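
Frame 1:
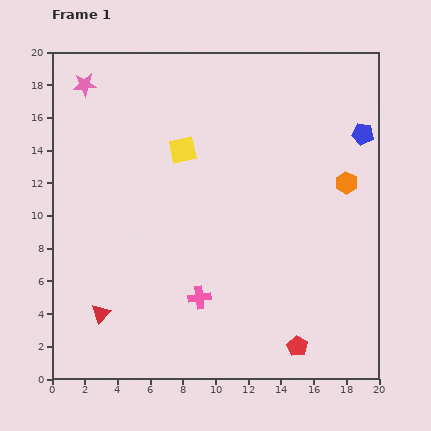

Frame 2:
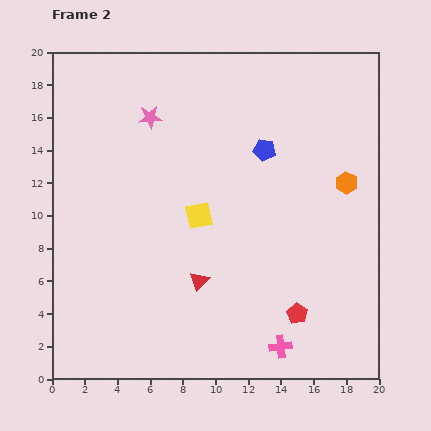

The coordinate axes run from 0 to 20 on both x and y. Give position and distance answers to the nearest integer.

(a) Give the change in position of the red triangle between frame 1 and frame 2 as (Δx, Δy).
(6, 2)

The red triangle was at (3, 4) in frame 1 and (9, 6) in frame 2.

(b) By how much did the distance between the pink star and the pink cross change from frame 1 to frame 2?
+1

Distance in frame 1: 15. Distance in frame 2: 16.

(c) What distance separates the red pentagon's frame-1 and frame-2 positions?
2

The red pentagon moved from (15, 2) to (15, 4), a distance of √(0² + 2²) ≈ 2.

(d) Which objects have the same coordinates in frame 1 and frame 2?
the orange hexagon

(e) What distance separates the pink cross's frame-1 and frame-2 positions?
6

The pink cross moved from (9, 5) to (14, 2), a distance of √(5² + 3²) ≈ 6.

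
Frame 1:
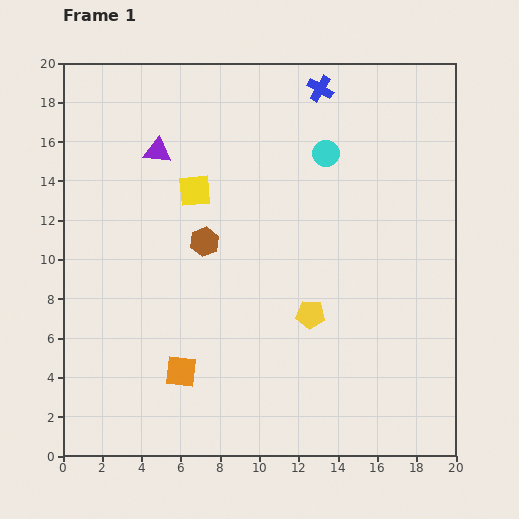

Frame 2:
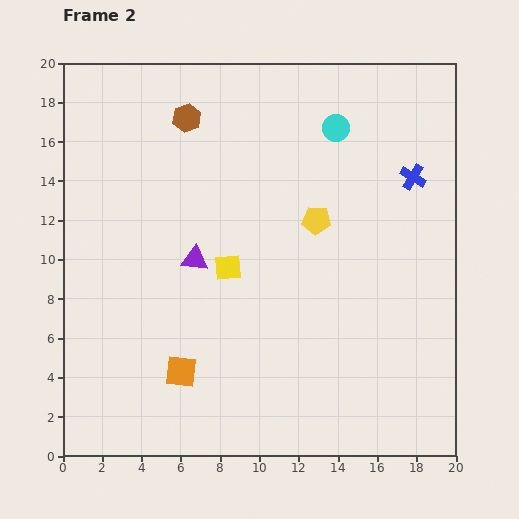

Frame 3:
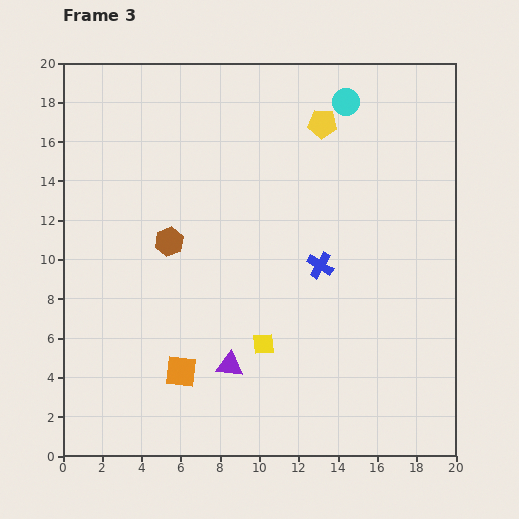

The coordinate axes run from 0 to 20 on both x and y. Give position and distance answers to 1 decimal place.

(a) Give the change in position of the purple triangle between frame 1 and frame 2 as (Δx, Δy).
(1.9, -5.5)

The purple triangle was at (4.8, 15.5) in frame 1 and (6.7, 10.0) in frame 2.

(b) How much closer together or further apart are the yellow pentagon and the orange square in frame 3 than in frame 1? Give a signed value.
+7.3

Distance in frame 1: 7.2. Distance in frame 3: 14.5.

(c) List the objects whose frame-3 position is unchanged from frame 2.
the orange square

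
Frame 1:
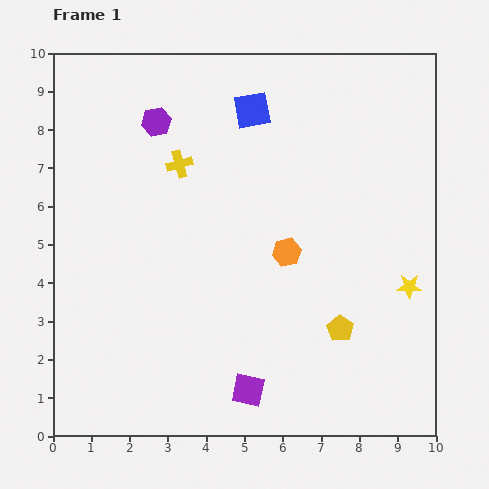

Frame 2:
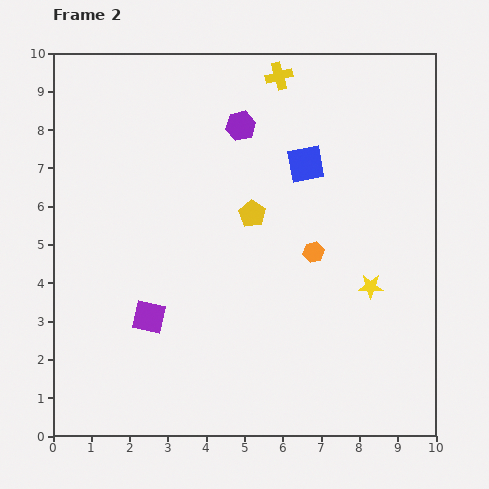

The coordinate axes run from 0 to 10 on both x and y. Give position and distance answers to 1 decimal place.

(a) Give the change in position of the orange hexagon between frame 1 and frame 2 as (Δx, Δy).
(0.7, 0.0)

The orange hexagon was at (6.1, 4.8) in frame 1 and (6.8, 4.8) in frame 2.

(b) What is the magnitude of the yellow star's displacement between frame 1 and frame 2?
1.0

The yellow star moved from (9.3, 3.9) to (8.3, 3.9), a distance of √(1.0² + 0.0²) ≈ 1.0.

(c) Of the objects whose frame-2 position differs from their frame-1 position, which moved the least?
the orange hexagon

(moved 0.7)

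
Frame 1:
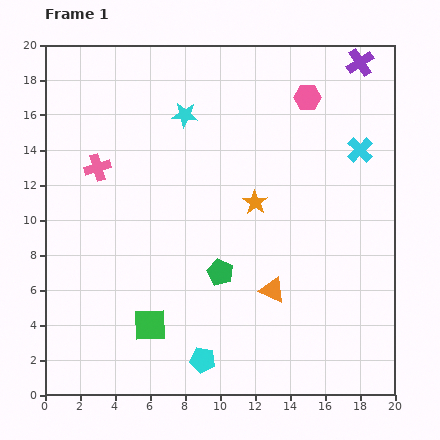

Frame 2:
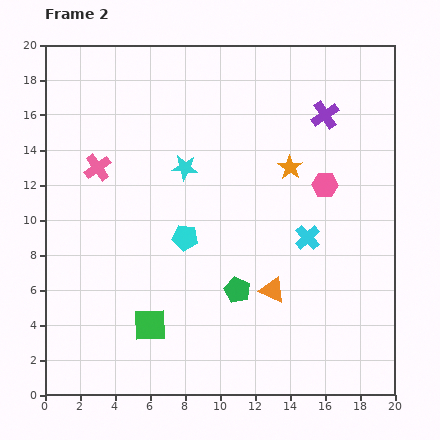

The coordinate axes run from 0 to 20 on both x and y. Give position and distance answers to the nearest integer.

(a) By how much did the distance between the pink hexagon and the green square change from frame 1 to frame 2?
-3

Distance in frame 1: 16. Distance in frame 2: 13.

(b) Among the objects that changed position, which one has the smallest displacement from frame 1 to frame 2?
the green pentagon

(moved 1)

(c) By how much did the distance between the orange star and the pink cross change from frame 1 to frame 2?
+2

Distance in frame 1: 9. Distance in frame 2: 11.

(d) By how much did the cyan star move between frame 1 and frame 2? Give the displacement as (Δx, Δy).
(0, -3)

The cyan star was at (8, 16) in frame 1 and (8, 13) in frame 2.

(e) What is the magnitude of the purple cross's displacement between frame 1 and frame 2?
4

The purple cross moved from (18, 19) to (16, 16), a distance of √(2² + 3²) ≈ 4.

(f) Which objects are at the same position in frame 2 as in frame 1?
the orange triangle, the green square, the pink cross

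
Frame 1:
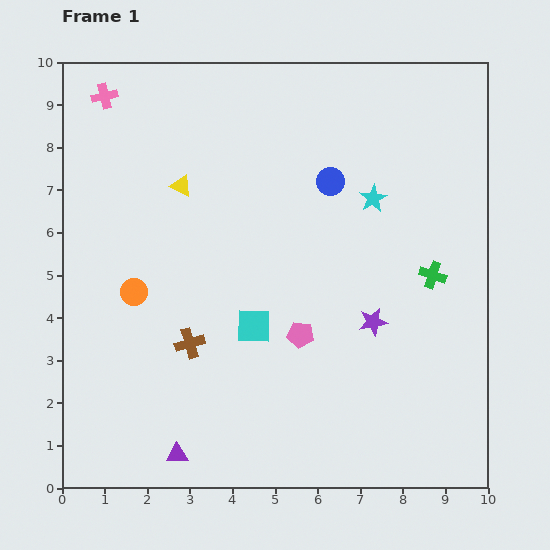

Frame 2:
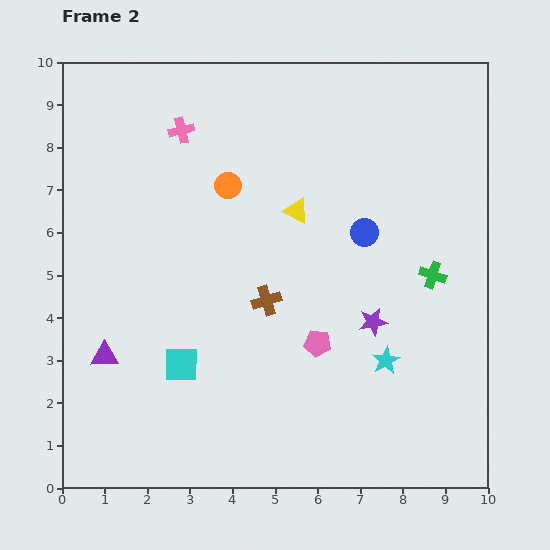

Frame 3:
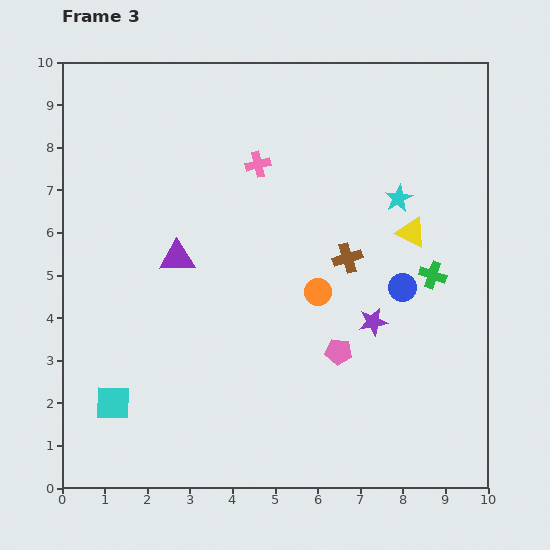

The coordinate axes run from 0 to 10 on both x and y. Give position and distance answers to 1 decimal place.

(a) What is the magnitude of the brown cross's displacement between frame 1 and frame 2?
2.1

The brown cross moved from (3.0, 3.4) to (4.8, 4.4), a distance of √(1.8² + 1.0²) ≈ 2.1.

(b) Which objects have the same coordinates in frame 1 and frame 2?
the green cross, the purple star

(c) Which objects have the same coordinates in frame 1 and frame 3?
the green cross, the purple star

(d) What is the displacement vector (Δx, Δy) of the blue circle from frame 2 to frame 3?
(0.9, -1.3)

The blue circle was at (7.1, 6.0) in frame 2 and (8.0, 4.7) in frame 3.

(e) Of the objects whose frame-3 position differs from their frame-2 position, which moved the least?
the pink pentagon

(moved 0.5)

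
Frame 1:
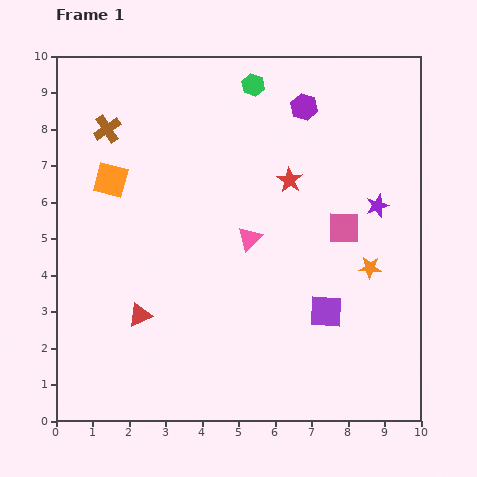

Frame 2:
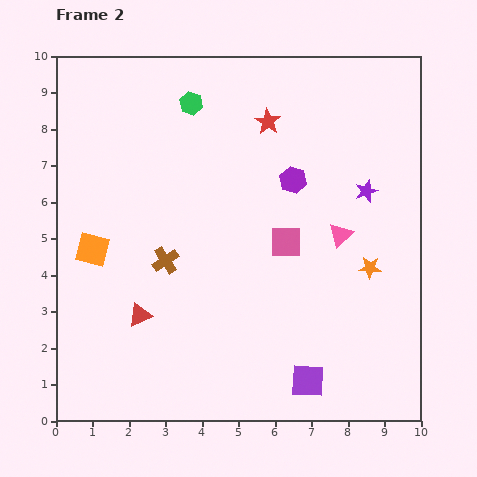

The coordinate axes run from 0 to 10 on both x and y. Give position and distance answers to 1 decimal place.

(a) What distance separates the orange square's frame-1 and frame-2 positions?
2.0

The orange square moved from (1.5, 6.6) to (1.0, 4.7), a distance of √(0.5² + 1.9²) ≈ 2.0.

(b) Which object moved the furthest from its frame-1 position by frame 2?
the brown cross

(moved 3.9; next 2.5)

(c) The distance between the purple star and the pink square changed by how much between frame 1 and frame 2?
+1.5

Distance in frame 1: 1.1. Distance in frame 2: 2.6.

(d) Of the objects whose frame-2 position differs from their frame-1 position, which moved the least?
the purple star

(moved 0.5)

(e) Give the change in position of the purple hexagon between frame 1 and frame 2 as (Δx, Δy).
(-0.3, -2.0)

The purple hexagon was at (6.8, 8.6) in frame 1 and (6.5, 6.6) in frame 2.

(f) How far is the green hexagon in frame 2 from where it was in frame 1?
1.8

The green hexagon moved from (5.4, 9.2) to (3.7, 8.7), a distance of √(1.7² + 0.5²) ≈ 1.8.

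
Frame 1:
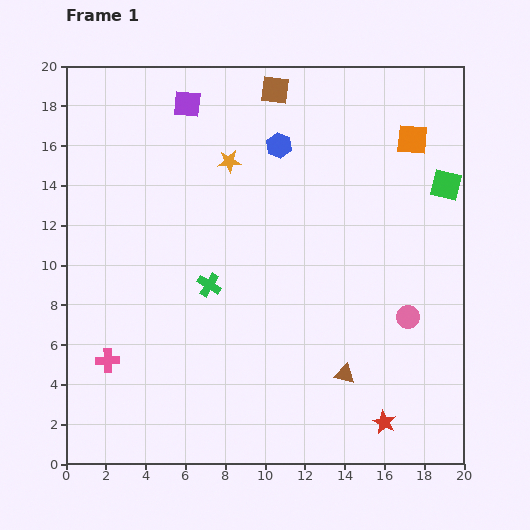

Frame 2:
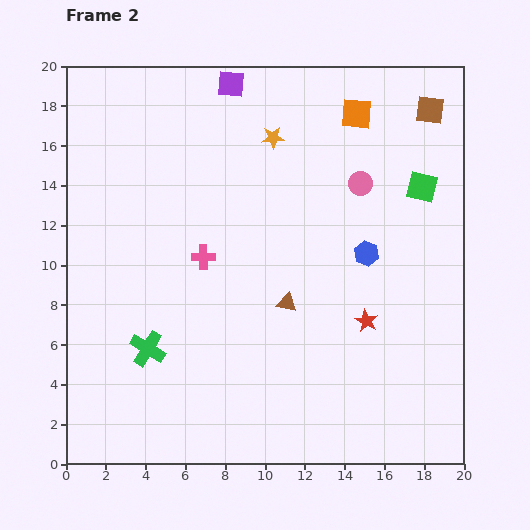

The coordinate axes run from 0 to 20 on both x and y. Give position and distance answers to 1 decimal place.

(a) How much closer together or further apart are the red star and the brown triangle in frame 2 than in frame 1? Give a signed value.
+1.0

Distance in frame 1: 3.1. Distance in frame 2: 4.1.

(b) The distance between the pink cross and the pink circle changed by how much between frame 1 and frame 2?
-6.6

Distance in frame 1: 15.3. Distance in frame 2: 8.7.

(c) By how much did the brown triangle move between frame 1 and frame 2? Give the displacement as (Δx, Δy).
(-2.9, 3.6)

The brown triangle was at (14.0, 4.5) in frame 1 and (11.1, 8.1) in frame 2.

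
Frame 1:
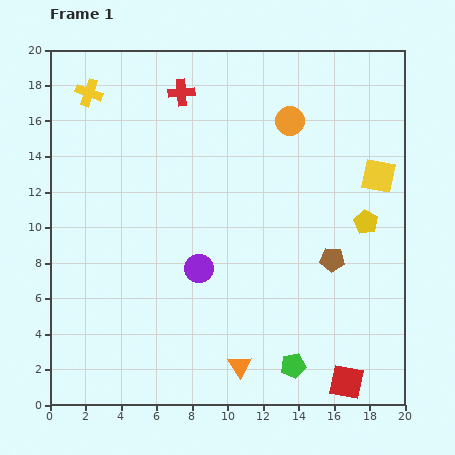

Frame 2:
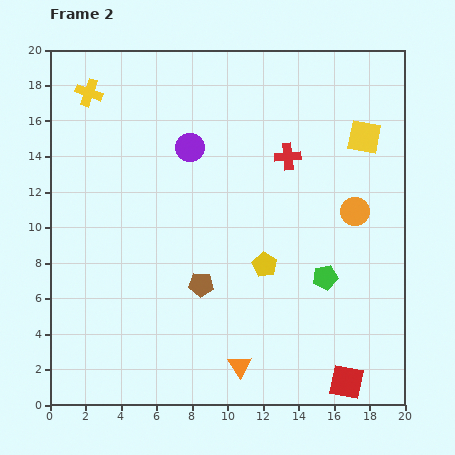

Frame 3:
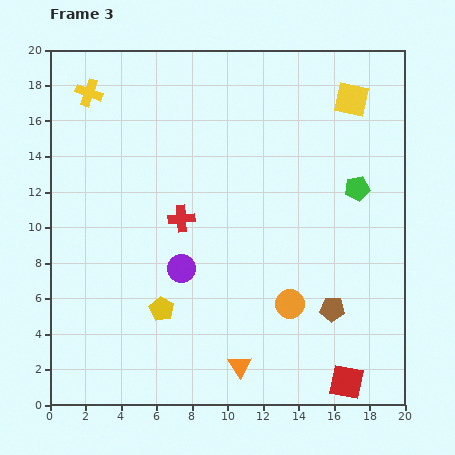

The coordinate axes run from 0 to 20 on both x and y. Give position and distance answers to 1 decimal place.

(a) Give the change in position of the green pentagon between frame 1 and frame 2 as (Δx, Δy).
(1.8, 5.0)

The green pentagon was at (13.7, 2.2) in frame 1 and (15.5, 7.2) in frame 2.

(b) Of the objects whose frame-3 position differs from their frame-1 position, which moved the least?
the purple circle

(moved 1.0)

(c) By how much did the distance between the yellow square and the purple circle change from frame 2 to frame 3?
+3.7

Distance in frame 2: 9.8. Distance in frame 3: 13.5.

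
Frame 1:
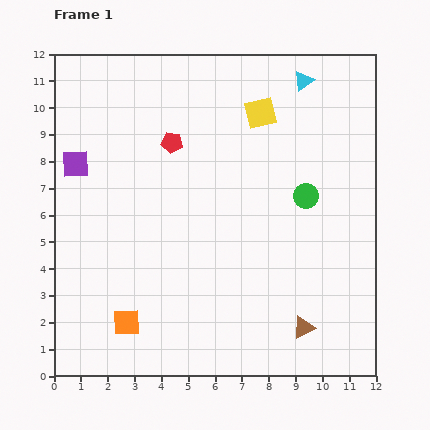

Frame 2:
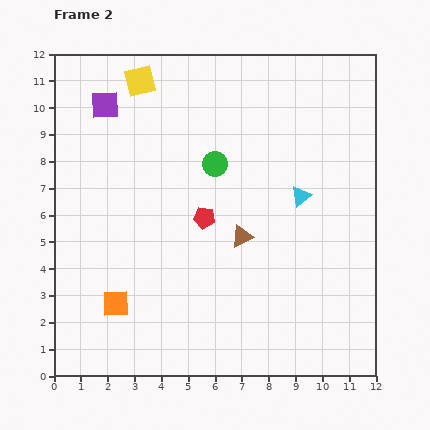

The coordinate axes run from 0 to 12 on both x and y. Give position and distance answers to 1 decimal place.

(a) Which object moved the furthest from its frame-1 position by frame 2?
the yellow square

(moved 4.7; next 4.3)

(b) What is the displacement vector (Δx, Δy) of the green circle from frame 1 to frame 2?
(-3.4, 1.2)

The green circle was at (9.4, 6.7) in frame 1 and (6.0, 7.9) in frame 2.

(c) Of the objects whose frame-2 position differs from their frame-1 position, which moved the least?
the orange square

(moved 0.8)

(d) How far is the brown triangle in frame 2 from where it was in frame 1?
4.1

The brown triangle moved from (9.3, 1.8) to (7.0, 5.2), a distance of √(2.3² + 3.4²) ≈ 4.1.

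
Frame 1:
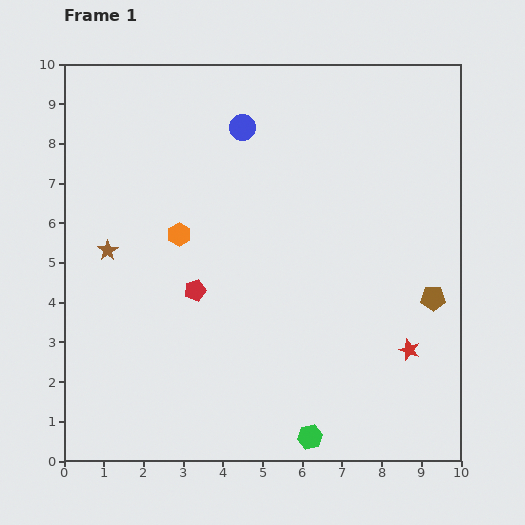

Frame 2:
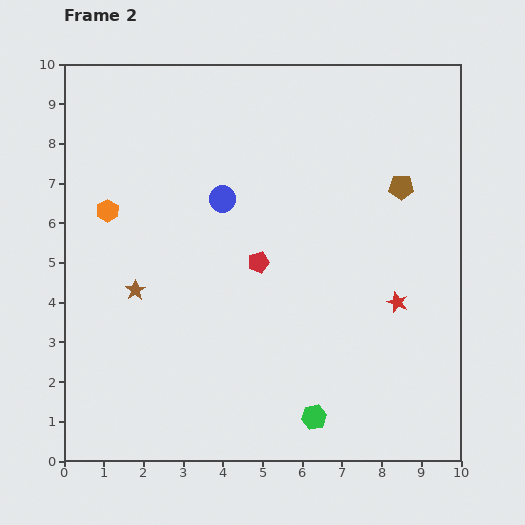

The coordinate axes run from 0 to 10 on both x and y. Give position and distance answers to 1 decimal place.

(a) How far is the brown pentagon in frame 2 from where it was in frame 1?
2.9

The brown pentagon moved from (9.3, 4.1) to (8.5, 6.9), a distance of √(0.8² + 2.8²) ≈ 2.9.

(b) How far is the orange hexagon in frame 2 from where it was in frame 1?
1.9

The orange hexagon moved from (2.9, 5.7) to (1.1, 6.3), a distance of √(1.8² + 0.6²) ≈ 1.9.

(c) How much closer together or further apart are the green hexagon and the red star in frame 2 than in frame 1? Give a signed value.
+0.3

Distance in frame 1: 3.3. Distance in frame 2: 3.6.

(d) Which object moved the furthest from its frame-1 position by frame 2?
the brown pentagon

(moved 2.9; next 1.9)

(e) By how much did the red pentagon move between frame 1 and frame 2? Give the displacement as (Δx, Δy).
(1.6, 0.7)

The red pentagon was at (3.3, 4.3) in frame 1 and (4.9, 5.0) in frame 2.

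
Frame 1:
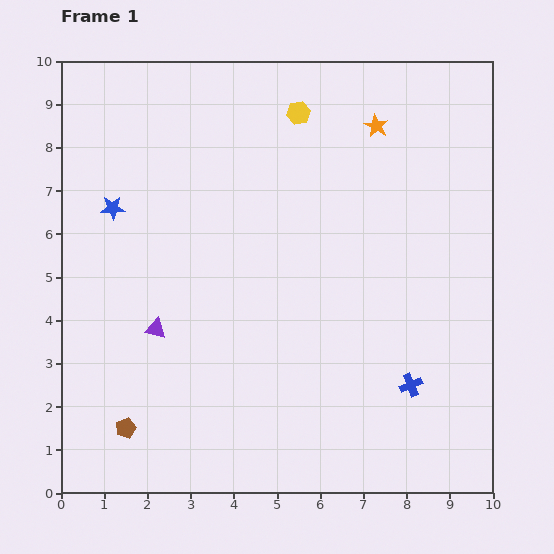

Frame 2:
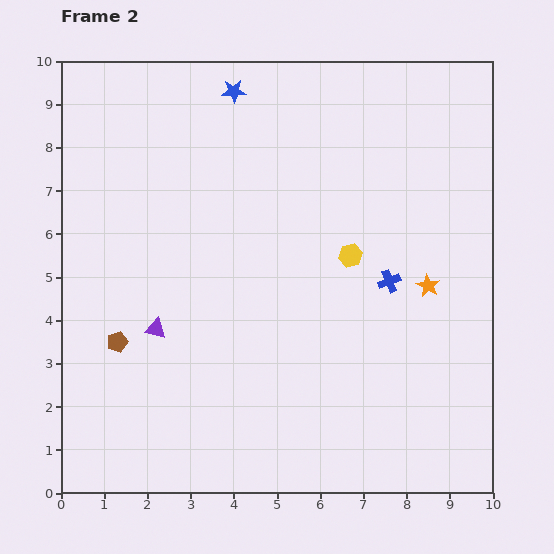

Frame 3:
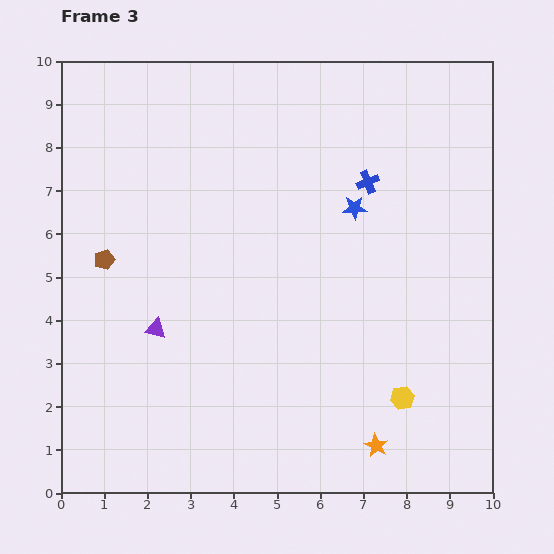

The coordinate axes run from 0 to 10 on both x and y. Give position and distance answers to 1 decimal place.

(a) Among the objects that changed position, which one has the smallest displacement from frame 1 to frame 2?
the brown pentagon

(moved 2.0)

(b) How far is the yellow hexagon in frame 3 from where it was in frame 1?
7.0

The yellow hexagon moved from (5.5, 8.8) to (7.9, 2.2), a distance of √(2.4² + 6.6²) ≈ 7.0.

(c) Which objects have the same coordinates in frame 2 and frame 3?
the purple triangle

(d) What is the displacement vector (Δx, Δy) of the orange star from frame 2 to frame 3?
(-1.2, -3.7)

The orange star was at (8.5, 4.8) in frame 2 and (7.3, 1.1) in frame 3.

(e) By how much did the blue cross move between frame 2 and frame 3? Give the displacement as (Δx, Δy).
(-0.5, 2.3)

The blue cross was at (7.6, 4.9) in frame 2 and (7.1, 7.2) in frame 3.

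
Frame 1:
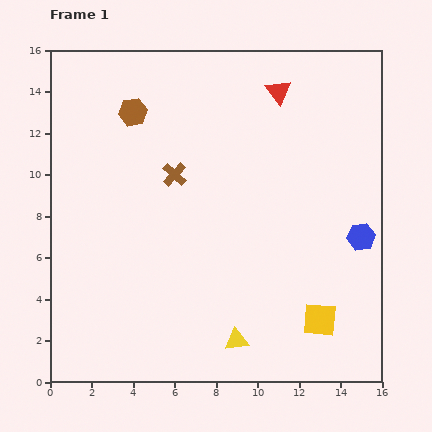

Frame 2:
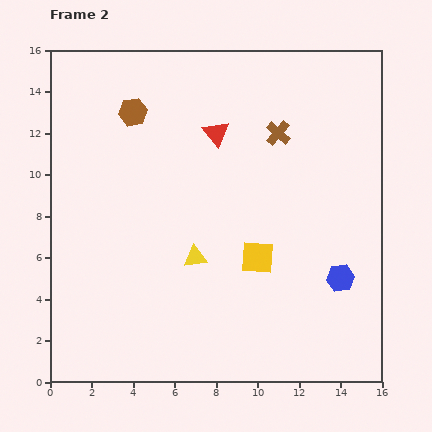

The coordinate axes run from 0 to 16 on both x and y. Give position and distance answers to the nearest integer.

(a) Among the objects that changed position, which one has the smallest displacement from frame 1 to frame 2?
the blue hexagon

(moved 2)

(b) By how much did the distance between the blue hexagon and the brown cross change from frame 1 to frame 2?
-1

Distance in frame 1: 9. Distance in frame 2: 8.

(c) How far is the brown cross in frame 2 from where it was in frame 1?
5

The brown cross moved from (6, 10) to (11, 12), a distance of √(5² + 2²) ≈ 5.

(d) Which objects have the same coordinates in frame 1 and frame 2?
the brown hexagon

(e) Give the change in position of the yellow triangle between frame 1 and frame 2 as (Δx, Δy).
(-2, 4)

The yellow triangle was at (9, 2) in frame 1 and (7, 6) in frame 2.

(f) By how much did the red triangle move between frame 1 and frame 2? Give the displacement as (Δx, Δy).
(-3, -2)

The red triangle was at (11, 14) in frame 1 and (8, 12) in frame 2.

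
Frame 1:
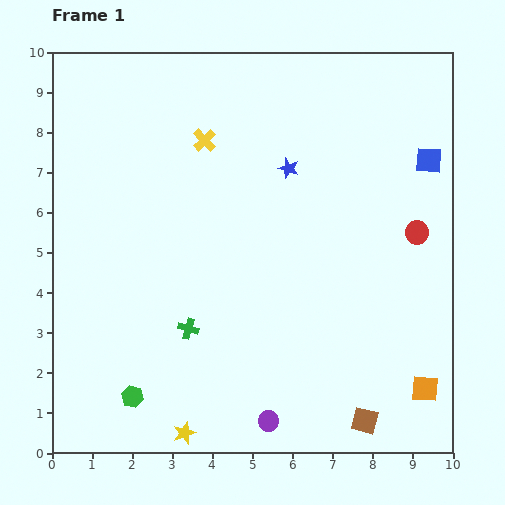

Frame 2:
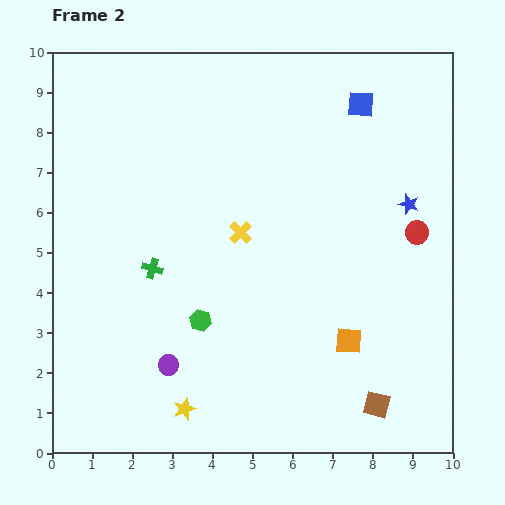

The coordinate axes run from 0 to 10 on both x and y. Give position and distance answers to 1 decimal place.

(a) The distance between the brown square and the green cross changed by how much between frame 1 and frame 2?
+1.6

Distance in frame 1: 5.0. Distance in frame 2: 6.6.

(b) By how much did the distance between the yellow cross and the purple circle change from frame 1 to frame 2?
-3.4

Distance in frame 1: 7.2. Distance in frame 2: 3.8.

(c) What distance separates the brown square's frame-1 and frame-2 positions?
0.5

The brown square moved from (7.8, 0.8) to (8.1, 1.2), a distance of √(0.3² + 0.4²) ≈ 0.5.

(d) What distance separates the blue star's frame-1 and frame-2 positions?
3.1

The blue star moved from (5.9, 7.1) to (8.9, 6.2), a distance of √(3.0² + 0.9²) ≈ 3.1.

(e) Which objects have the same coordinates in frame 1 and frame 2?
the red circle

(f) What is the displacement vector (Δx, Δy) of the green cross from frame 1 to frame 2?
(-0.9, 1.5)

The green cross was at (3.4, 3.1) in frame 1 and (2.5, 4.6) in frame 2.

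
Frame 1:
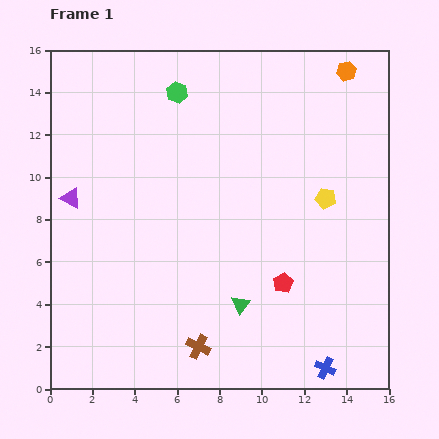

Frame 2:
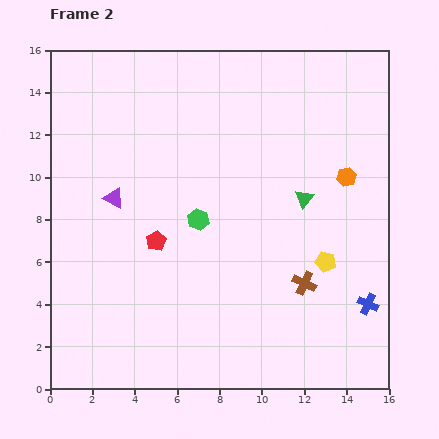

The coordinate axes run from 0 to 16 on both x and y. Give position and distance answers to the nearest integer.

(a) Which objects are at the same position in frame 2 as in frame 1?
none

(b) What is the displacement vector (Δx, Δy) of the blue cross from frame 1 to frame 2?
(2, 3)

The blue cross was at (13, 1) in frame 1 and (15, 4) in frame 2.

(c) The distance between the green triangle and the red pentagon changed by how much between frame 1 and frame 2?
+5

Distance in frame 1: 2. Distance in frame 2: 7.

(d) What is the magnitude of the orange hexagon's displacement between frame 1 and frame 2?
5

The orange hexagon moved from (14, 15) to (14, 10), a distance of √(0² + 5²) ≈ 5.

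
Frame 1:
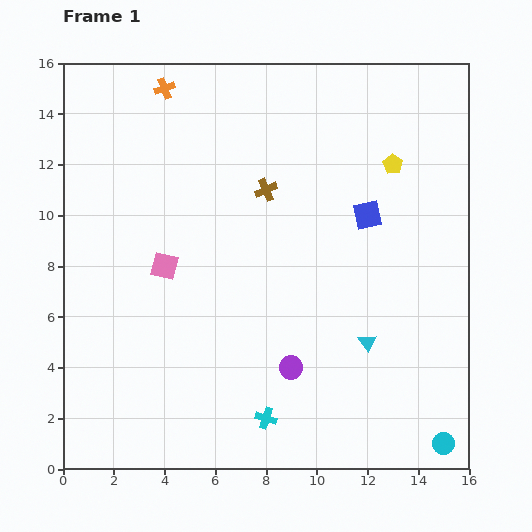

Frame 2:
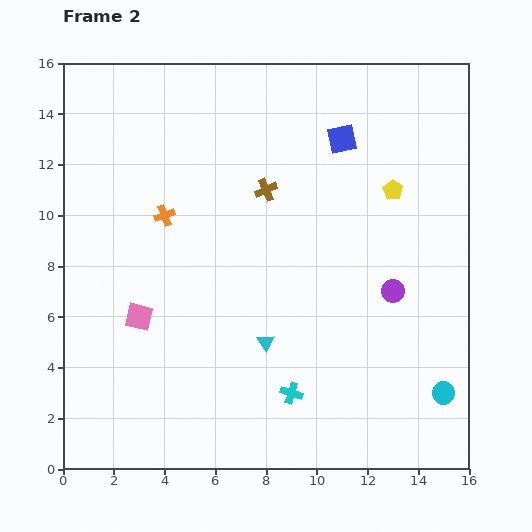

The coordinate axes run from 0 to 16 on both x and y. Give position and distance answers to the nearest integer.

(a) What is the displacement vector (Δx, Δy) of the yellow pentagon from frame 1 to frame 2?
(0, -1)

The yellow pentagon was at (13, 12) in frame 1 and (13, 11) in frame 2.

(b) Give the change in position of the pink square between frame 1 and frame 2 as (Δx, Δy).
(-1, -2)

The pink square was at (4, 8) in frame 1 and (3, 6) in frame 2.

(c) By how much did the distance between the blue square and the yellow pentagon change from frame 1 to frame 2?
+1

Distance in frame 1: 2. Distance in frame 2: 3.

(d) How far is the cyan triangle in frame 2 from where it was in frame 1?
4

The cyan triangle moved from (12, 5) to (8, 5), a distance of √(4² + 0²) ≈ 4.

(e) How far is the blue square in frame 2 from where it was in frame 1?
3

The blue square moved from (12, 10) to (11, 13), a distance of √(1² + 3²) ≈ 3.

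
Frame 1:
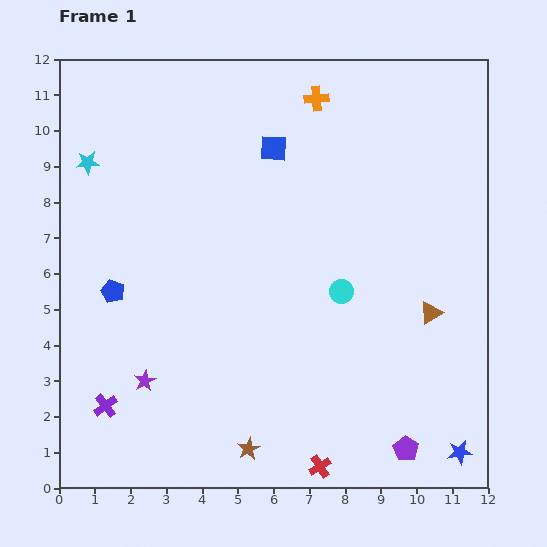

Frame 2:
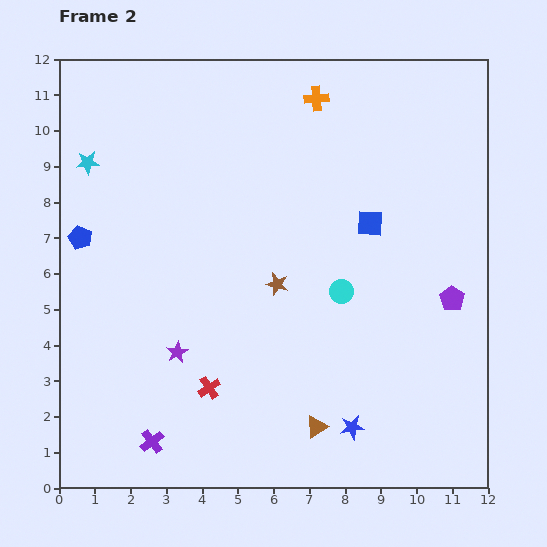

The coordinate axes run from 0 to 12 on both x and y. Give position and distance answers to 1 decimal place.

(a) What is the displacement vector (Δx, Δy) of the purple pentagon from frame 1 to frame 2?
(1.3, 4.2)

The purple pentagon was at (9.7, 1.1) in frame 1 and (11.0, 5.3) in frame 2.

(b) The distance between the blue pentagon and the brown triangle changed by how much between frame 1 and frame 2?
-0.4

Distance in frame 1: 8.9. Distance in frame 2: 8.5.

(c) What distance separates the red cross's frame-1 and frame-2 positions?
3.8

The red cross moved from (7.3, 0.6) to (4.2, 2.8), a distance of √(3.1² + 2.2²) ≈ 3.8.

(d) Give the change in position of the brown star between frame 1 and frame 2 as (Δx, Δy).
(0.8, 4.6)

The brown star was at (5.3, 1.1) in frame 1 and (6.1, 5.7) in frame 2.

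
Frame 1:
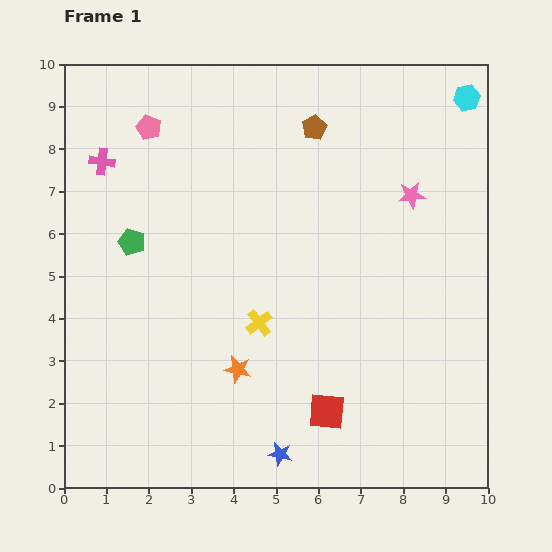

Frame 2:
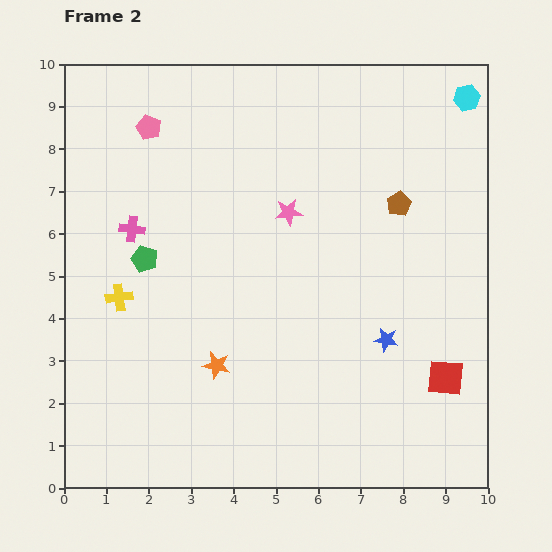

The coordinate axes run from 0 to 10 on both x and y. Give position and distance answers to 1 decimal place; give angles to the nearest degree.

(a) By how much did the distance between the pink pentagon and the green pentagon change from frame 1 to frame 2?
+0.4

Distance in frame 1: 2.7. Distance in frame 2: 3.1.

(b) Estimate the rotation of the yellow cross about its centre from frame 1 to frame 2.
30° clockwise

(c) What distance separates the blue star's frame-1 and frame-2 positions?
3.7

The blue star moved from (5.1, 0.8) to (7.6, 3.5), a distance of √(2.5² + 2.7²) ≈ 3.7.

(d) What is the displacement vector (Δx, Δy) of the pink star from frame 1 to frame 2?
(-2.9, -0.4)

The pink star was at (8.2, 6.9) in frame 1 and (5.3, 6.5) in frame 2.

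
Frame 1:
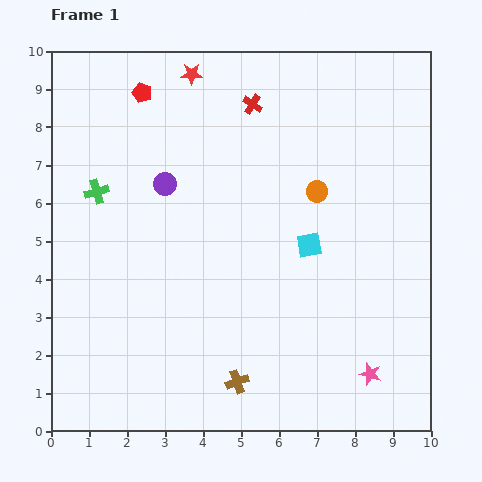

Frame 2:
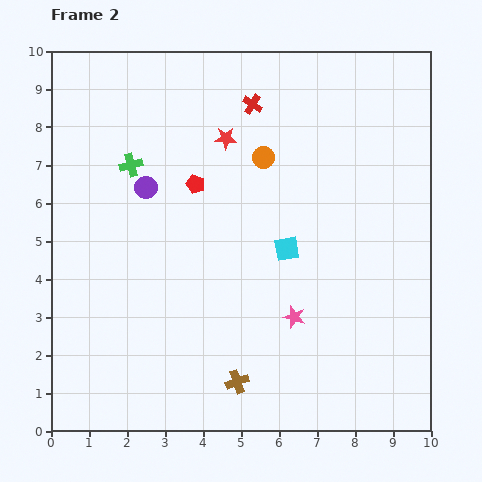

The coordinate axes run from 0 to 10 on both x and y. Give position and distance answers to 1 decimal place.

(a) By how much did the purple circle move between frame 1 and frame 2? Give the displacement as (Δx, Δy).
(-0.5, -0.1)

The purple circle was at (3.0, 6.5) in frame 1 and (2.5, 6.4) in frame 2.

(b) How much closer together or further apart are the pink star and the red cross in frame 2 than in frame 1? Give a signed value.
-2.0

Distance in frame 1: 7.7. Distance in frame 2: 5.7.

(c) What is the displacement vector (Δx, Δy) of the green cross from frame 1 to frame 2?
(0.9, 0.7)

The green cross was at (1.2, 6.3) in frame 1 and (2.1, 7.0) in frame 2.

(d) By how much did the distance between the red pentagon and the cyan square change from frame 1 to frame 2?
-3.0

Distance in frame 1: 5.9. Distance in frame 2: 2.9.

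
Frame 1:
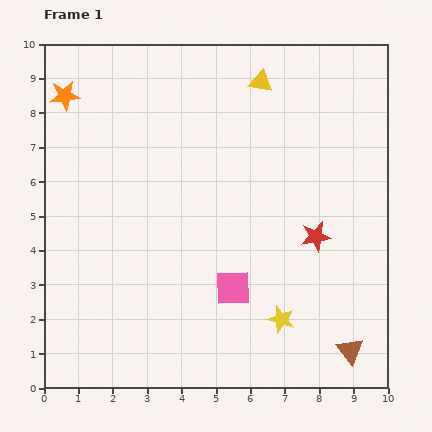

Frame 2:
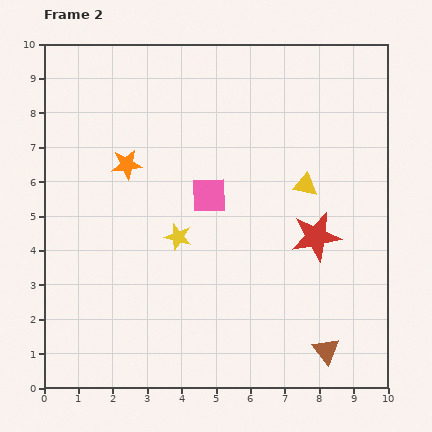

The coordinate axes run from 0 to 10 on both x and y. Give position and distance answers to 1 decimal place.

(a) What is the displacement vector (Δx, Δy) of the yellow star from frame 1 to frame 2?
(-3.0, 2.4)

The yellow star was at (6.9, 2.0) in frame 1 and (3.9, 4.4) in frame 2.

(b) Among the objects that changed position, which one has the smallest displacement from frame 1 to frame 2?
the brown triangle

(moved 0.7)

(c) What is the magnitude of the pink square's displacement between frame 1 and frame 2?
2.8

The pink square moved from (5.5, 2.9) to (4.8, 5.6), a distance of √(0.7² + 2.7²) ≈ 2.8.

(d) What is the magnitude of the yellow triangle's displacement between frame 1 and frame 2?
3.3

The yellow triangle moved from (6.3, 8.9) to (7.6, 5.9), a distance of √(1.3² + 3.0²) ≈ 3.3.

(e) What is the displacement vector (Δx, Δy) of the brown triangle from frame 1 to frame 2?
(-0.7, 0.0)

The brown triangle was at (8.9, 1.1) in frame 1 and (8.2, 1.1) in frame 2.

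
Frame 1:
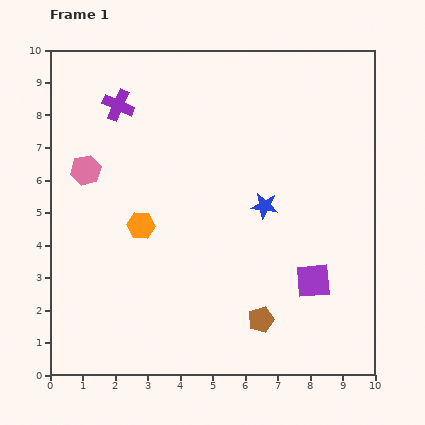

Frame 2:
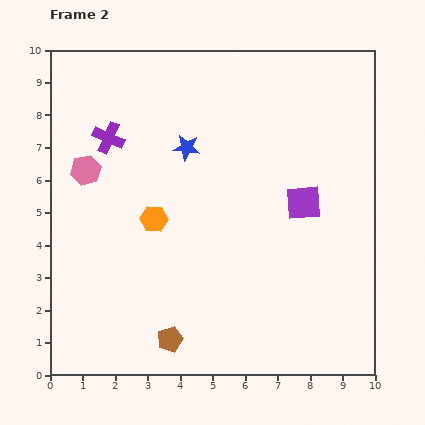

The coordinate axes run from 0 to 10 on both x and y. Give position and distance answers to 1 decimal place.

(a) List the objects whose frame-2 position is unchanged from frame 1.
the pink hexagon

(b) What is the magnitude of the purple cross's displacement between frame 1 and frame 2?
1.0

The purple cross moved from (2.1, 8.3) to (1.8, 7.3), a distance of √(0.3² + 1.0²) ≈ 1.0.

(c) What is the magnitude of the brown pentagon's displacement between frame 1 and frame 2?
2.9

The brown pentagon moved from (6.5, 1.7) to (3.7, 1.1), a distance of √(2.8² + 0.6²) ≈ 2.9.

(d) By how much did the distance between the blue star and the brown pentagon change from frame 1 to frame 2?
+2.4

Distance in frame 1: 3.5. Distance in frame 2: 5.9.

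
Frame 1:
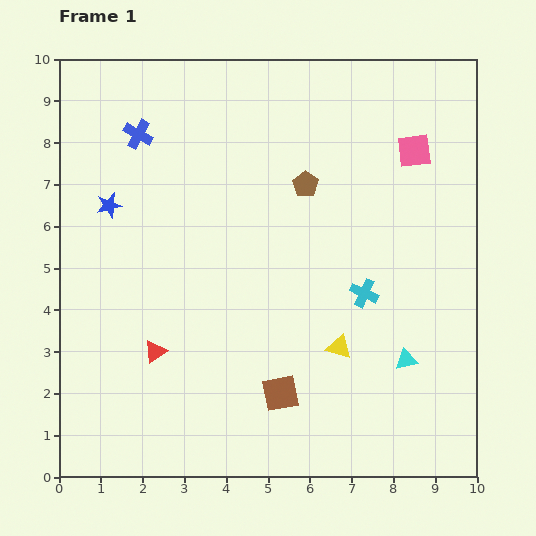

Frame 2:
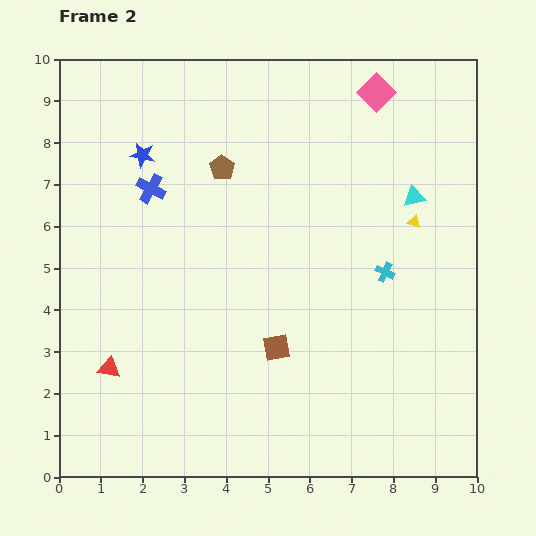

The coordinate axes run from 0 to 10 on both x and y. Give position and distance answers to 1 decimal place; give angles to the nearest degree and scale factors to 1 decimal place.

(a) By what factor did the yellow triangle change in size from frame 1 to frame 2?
0.6×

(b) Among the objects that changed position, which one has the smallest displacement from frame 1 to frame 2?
the cyan cross

(moved 0.7)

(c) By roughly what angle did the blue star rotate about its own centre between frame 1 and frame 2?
25° clockwise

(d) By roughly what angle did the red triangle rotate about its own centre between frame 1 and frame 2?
45° clockwise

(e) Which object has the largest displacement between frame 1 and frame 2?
the cyan triangle

(moved 3.9; next 3.5)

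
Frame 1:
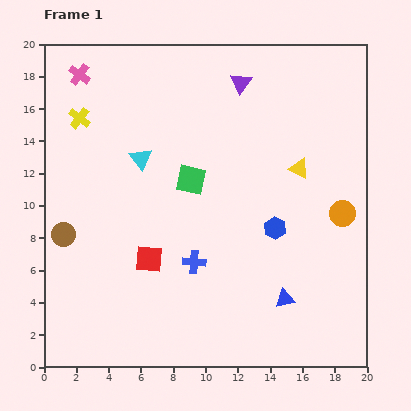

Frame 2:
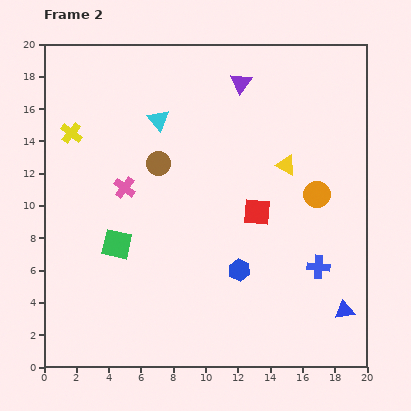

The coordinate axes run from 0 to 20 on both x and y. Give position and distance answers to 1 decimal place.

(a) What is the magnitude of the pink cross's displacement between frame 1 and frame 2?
7.5

The pink cross moved from (2.2, 18.1) to (5.0, 11.1), a distance of √(2.8² + 7.0²) ≈ 7.5.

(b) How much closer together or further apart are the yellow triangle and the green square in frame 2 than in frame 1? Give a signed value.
+4.9

Distance in frame 1: 6.7. Distance in frame 2: 11.6.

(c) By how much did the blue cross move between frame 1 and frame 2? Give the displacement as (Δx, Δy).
(7.7, -0.3)

The blue cross was at (9.3, 6.5) in frame 1 and (17.0, 6.2) in frame 2.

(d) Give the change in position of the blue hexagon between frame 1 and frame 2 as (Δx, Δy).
(-2.2, -2.6)

The blue hexagon was at (14.3, 8.6) in frame 1 and (12.1, 6.0) in frame 2.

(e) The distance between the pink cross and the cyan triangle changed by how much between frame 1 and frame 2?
-1.7

Distance in frame 1: 6.4. Distance in frame 2: 4.7.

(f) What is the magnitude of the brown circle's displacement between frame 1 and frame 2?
7.4

The brown circle moved from (1.2, 8.2) to (7.1, 12.6), a distance of √(5.9² + 4.4²) ≈ 7.4.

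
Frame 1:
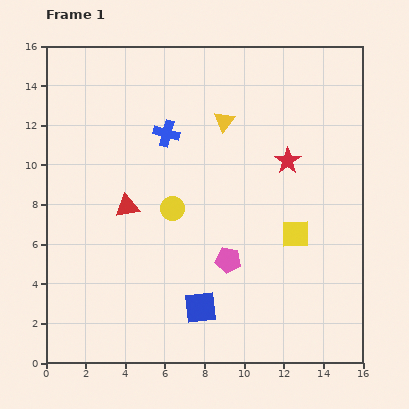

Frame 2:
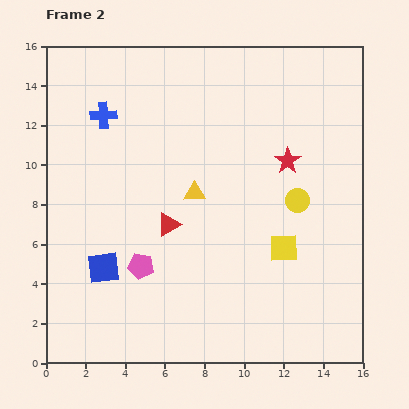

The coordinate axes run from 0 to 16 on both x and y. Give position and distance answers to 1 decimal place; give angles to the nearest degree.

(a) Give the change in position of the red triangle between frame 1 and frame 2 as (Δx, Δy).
(2.1, -0.9)

The red triangle was at (4.1, 7.9) in frame 1 and (6.2, 7.0) in frame 2.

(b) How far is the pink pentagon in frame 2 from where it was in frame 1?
4.4

The pink pentagon moved from (9.2, 5.2) to (4.8, 4.9), a distance of √(4.4² + 0.3²) ≈ 4.4.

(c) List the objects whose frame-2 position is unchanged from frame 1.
the red star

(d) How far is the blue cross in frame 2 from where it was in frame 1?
3.3

The blue cross moved from (6.1, 11.6) to (2.9, 12.5), a distance of √(3.2² + 0.9²) ≈ 3.3.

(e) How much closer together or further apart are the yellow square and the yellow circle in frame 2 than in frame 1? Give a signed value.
-3.8

Distance in frame 1: 6.3. Distance in frame 2: 2.5.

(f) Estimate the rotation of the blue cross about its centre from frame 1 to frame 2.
17° counter-clockwise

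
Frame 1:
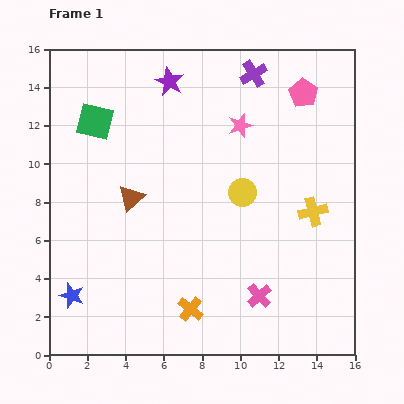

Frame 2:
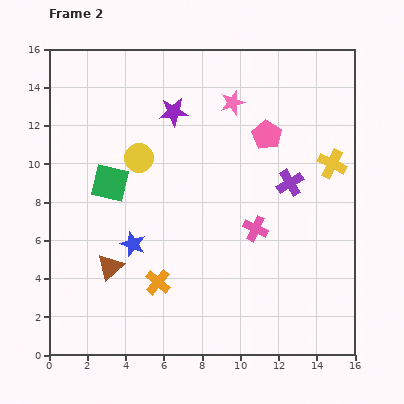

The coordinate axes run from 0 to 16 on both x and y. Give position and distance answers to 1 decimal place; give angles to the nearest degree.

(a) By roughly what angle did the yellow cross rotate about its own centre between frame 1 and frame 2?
40° clockwise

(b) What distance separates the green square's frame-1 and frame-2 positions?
3.3

The green square moved from (2.4, 12.2) to (3.2, 9.0), a distance of √(0.8² + 3.2²) ≈ 3.3.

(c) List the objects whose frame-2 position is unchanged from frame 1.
none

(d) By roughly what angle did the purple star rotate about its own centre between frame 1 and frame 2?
31° counter-clockwise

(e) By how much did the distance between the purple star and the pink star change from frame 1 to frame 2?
-1.3

Distance in frame 1: 4.4. Distance in frame 2: 3.1.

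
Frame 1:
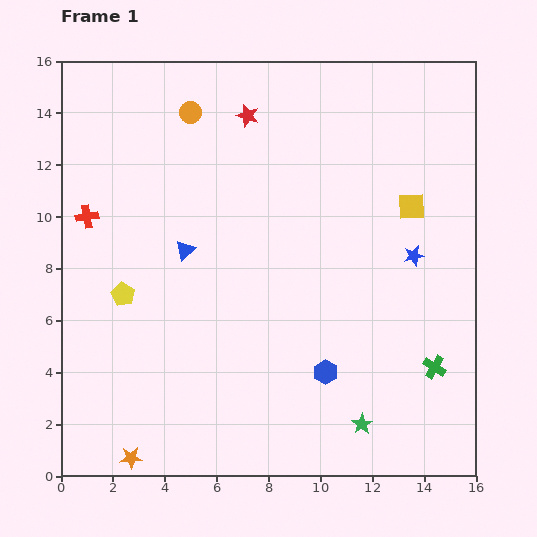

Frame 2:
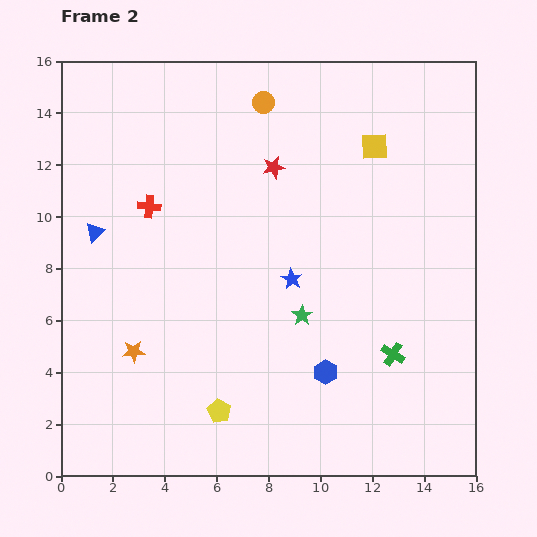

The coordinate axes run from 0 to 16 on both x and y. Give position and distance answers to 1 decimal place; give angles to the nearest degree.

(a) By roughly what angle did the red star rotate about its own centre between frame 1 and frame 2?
28° counter-clockwise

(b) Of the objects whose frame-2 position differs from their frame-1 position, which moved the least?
the green cross

(moved 1.7)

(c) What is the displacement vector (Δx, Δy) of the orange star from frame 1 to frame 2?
(0.1, 4.1)

The orange star was at (2.7, 0.7) in frame 1 and (2.8, 4.8) in frame 2.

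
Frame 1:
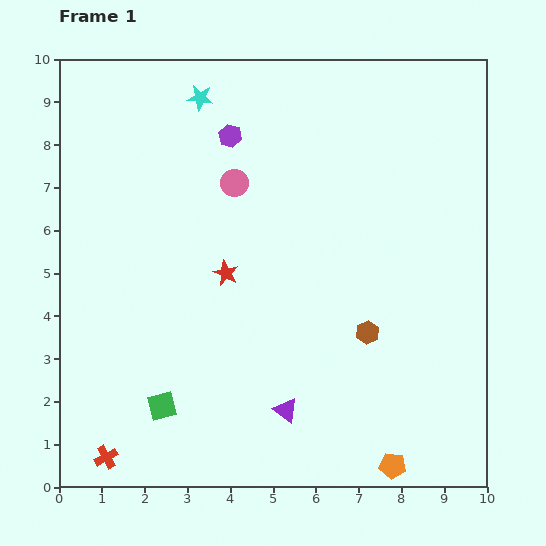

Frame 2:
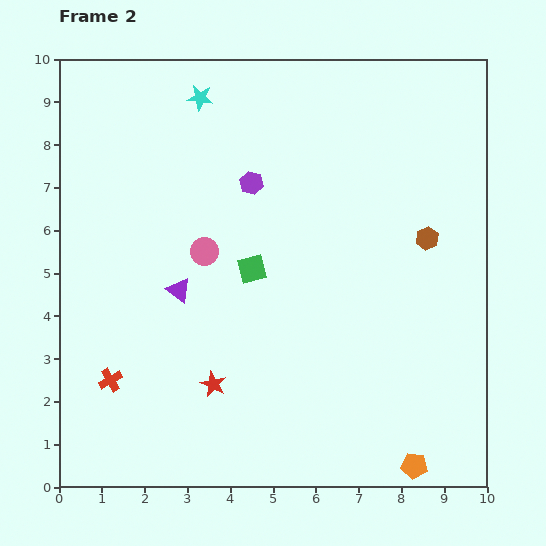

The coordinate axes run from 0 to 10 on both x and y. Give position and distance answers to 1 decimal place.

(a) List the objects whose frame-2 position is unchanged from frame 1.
the cyan star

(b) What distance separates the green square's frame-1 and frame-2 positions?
3.8

The green square moved from (2.4, 1.9) to (4.5, 5.1), a distance of √(2.1² + 3.2²) ≈ 3.8.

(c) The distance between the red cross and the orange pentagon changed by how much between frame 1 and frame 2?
+0.7

Distance in frame 1: 6.7. Distance in frame 2: 7.4.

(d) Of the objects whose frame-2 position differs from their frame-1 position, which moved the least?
the orange pentagon

(moved 0.5)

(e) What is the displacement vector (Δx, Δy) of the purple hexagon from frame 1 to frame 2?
(0.5, -1.1)

The purple hexagon was at (4.0, 8.2) in frame 1 and (4.5, 7.1) in frame 2.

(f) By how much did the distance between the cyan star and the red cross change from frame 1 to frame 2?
-1.8

Distance in frame 1: 8.7. Distance in frame 2: 6.9.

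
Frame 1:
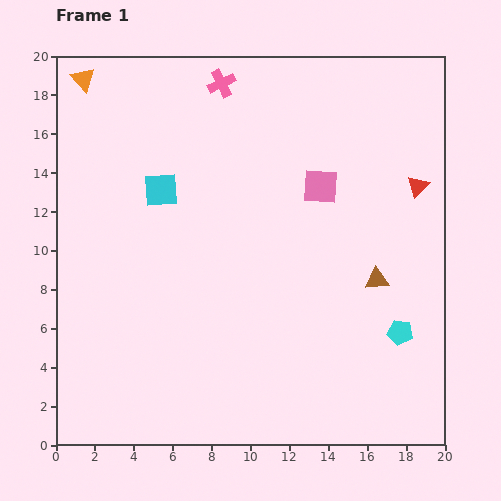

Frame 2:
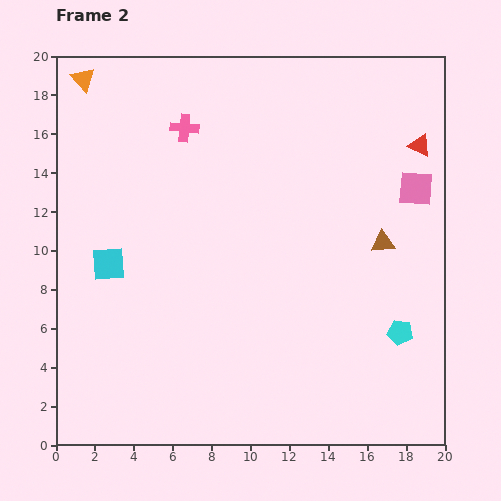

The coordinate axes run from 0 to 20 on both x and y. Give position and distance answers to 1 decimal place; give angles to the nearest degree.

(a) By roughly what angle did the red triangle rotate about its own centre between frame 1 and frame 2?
51° counter-clockwise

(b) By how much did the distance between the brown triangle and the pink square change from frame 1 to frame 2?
-2.3

Distance in frame 1: 5.6. Distance in frame 2: 3.3.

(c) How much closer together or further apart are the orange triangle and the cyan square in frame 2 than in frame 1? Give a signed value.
+2.6

Distance in frame 1: 7.0. Distance in frame 2: 9.6.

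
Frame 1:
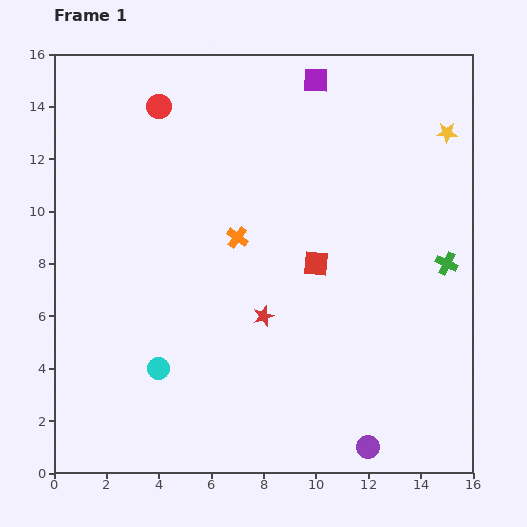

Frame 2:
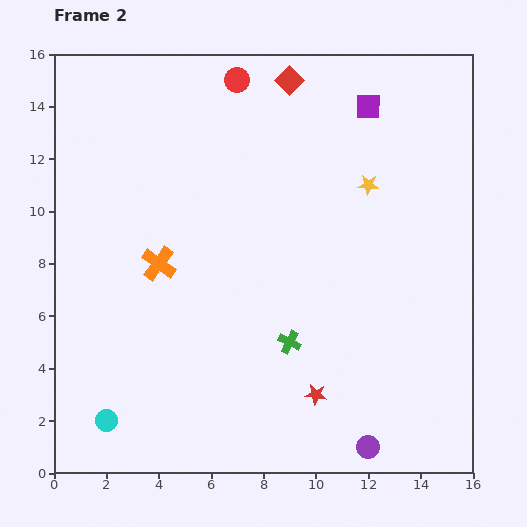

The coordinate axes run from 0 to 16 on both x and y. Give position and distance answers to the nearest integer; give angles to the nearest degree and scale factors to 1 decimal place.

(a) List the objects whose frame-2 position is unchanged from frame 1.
the purple circle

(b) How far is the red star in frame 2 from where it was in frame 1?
4

The red star moved from (8, 6) to (10, 3), a distance of √(2² + 3²) ≈ 4.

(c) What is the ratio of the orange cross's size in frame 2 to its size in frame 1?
1.6×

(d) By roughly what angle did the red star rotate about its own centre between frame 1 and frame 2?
27° clockwise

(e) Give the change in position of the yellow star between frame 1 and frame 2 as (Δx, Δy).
(-3, -2)

The yellow star was at (15, 13) in frame 1 and (12, 11) in frame 2.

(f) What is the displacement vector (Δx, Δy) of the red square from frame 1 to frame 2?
(-1, 7)

The red square was at (10, 8) in frame 1 and (9, 15) in frame 2.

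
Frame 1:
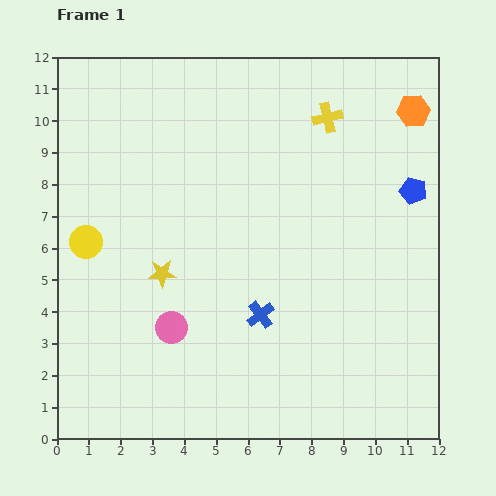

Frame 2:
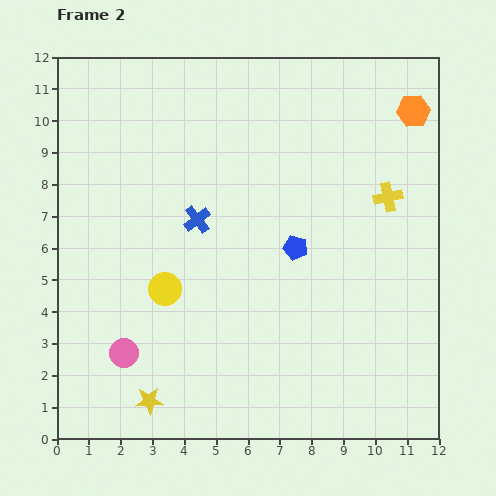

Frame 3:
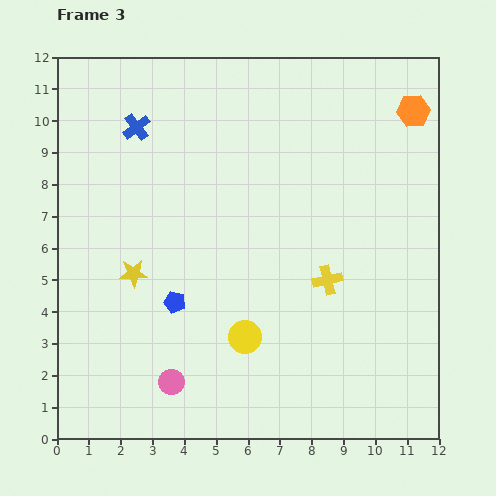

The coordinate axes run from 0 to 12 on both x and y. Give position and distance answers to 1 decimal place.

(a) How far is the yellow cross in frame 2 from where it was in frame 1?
3.1

The yellow cross moved from (8.5, 10.1) to (10.4, 7.6), a distance of √(1.9² + 2.5²) ≈ 3.1.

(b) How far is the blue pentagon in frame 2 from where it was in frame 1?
4.1

The blue pentagon moved from (11.2, 7.8) to (7.5, 6.0), a distance of √(3.7² + 1.8²) ≈ 4.1.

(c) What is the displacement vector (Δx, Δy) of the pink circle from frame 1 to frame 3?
(0.0, -1.7)

The pink circle was at (3.6, 3.5) in frame 1 and (3.6, 1.8) in frame 3.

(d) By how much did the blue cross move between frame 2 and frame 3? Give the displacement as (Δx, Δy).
(-1.9, 2.9)

The blue cross was at (4.4, 6.9) in frame 2 and (2.5, 9.8) in frame 3.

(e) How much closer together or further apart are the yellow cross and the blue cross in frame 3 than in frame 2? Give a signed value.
+1.7

Distance in frame 2: 6.0. Distance in frame 3: 7.7.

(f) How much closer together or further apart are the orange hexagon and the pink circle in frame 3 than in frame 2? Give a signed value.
-0.5

Distance in frame 2: 11.9. Distance in frame 3: 11.4.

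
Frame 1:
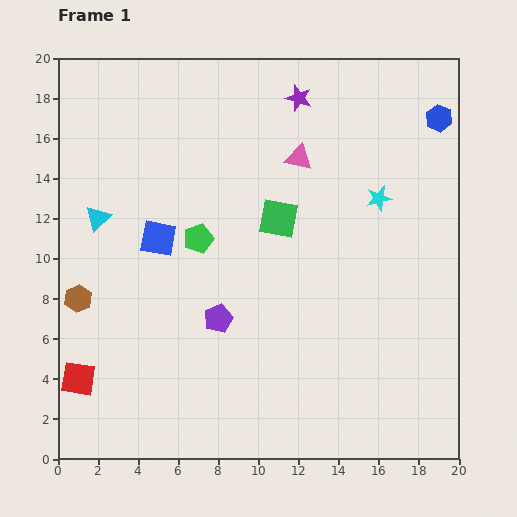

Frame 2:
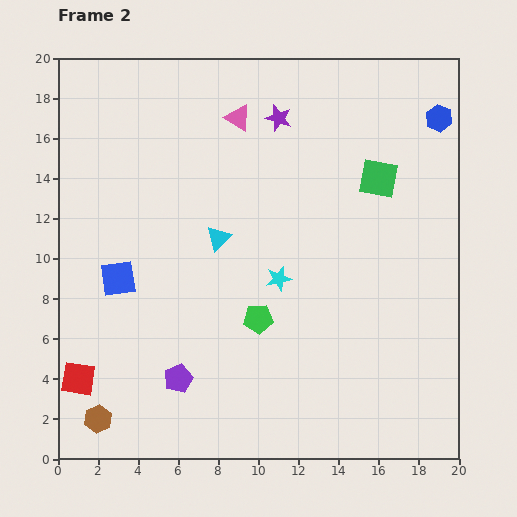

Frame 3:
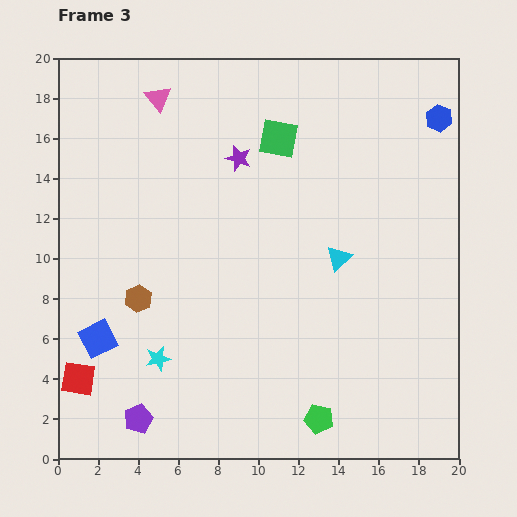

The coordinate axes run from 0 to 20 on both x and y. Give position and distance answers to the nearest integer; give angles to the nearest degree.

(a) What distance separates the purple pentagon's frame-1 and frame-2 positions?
4

The purple pentagon moved from (8, 7) to (6, 4), a distance of √(2² + 3²) ≈ 4.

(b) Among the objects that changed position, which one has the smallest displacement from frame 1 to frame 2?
the purple star

(moved 1)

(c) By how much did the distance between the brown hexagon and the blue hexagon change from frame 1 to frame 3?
-3

Distance in frame 1: 20. Distance in frame 3: 17.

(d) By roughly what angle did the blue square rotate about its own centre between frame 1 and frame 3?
38° counter-clockwise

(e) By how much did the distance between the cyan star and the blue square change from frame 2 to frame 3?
-5

Distance in frame 2: 8. Distance in frame 3: 3.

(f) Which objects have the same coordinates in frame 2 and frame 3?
the blue hexagon, the red square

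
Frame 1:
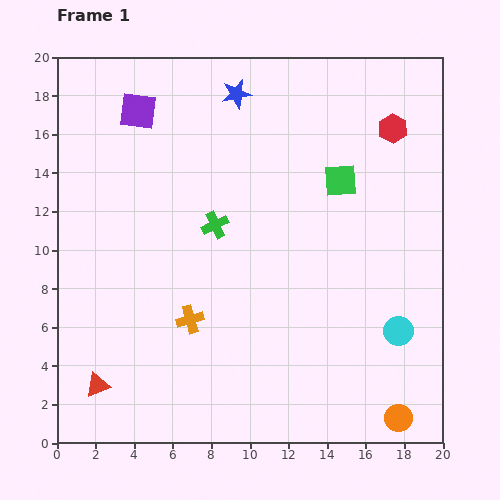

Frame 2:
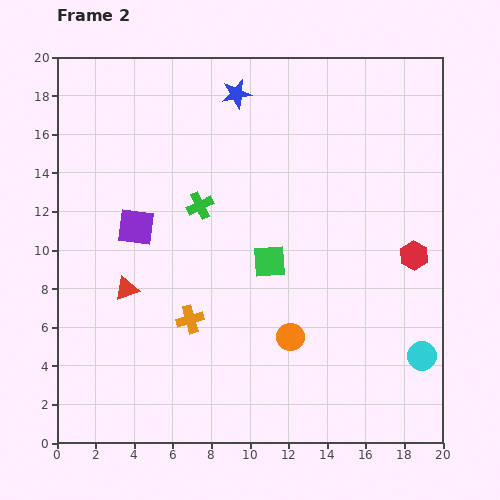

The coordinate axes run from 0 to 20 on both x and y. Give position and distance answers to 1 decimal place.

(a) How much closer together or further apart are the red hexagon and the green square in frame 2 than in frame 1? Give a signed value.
+3.7

Distance in frame 1: 3.8. Distance in frame 2: 7.5.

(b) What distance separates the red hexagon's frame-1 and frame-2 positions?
6.7

The red hexagon moved from (17.4, 16.3) to (18.5, 9.7), a distance of √(1.1² + 6.6²) ≈ 6.7.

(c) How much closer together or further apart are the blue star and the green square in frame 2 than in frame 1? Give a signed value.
+1.9

Distance in frame 1: 7.0. Distance in frame 2: 8.9.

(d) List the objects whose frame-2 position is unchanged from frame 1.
the blue star, the orange cross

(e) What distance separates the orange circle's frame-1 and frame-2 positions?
7.0

The orange circle moved from (17.7, 1.3) to (12.1, 5.5), a distance of √(5.6² + 4.2²) ≈ 7.0.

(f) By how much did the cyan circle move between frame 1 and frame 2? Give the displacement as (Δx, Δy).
(1.2, -1.3)

The cyan circle was at (17.7, 5.8) in frame 1 and (18.9, 4.5) in frame 2.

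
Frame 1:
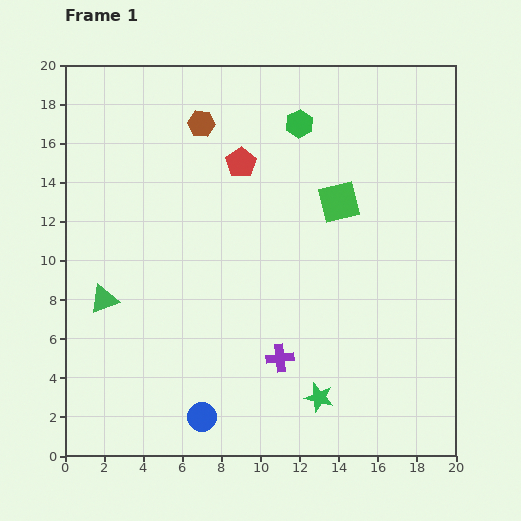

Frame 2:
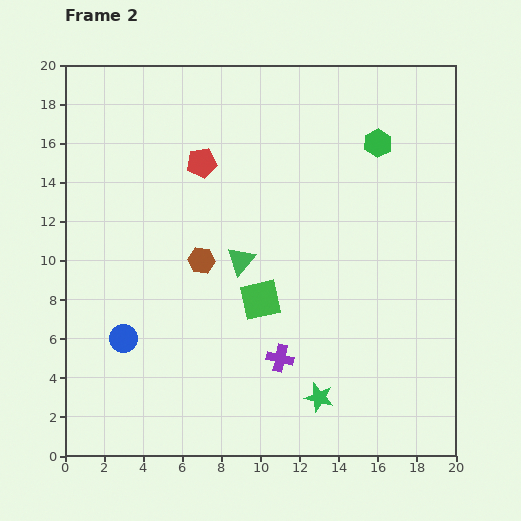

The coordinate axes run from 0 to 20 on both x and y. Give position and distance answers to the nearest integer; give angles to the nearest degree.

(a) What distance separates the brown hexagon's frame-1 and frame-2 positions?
7

The brown hexagon moved from (7, 17) to (7, 10), a distance of √(0² + 7²) ≈ 7.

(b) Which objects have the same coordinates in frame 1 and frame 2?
the green star, the purple cross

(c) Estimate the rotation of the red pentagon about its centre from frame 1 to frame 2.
25° clockwise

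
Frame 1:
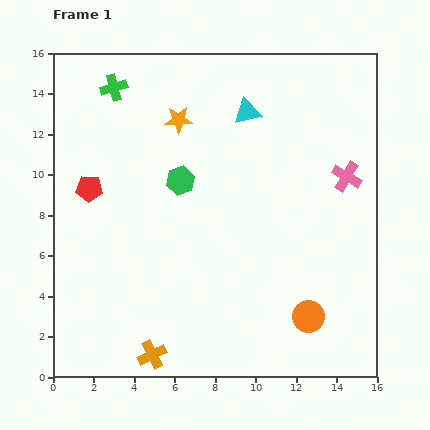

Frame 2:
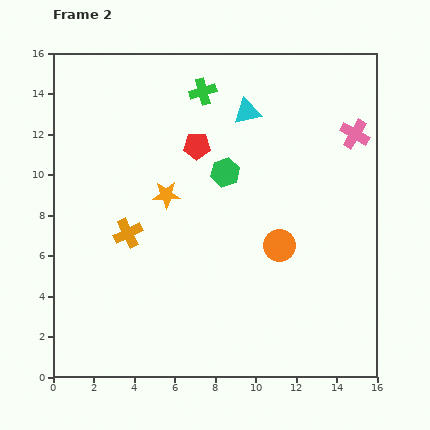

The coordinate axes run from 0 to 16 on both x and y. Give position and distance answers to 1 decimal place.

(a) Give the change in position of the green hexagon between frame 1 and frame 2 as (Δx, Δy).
(2.2, 0.4)

The green hexagon was at (6.3, 9.7) in frame 1 and (8.5, 10.1) in frame 2.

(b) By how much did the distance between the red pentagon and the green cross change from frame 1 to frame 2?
-2.4

Distance in frame 1: 5.1. Distance in frame 2: 2.7.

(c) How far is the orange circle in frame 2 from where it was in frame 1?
3.8

The orange circle moved from (12.6, 3.0) to (11.2, 6.5), a distance of √(1.4² + 3.5²) ≈ 3.8.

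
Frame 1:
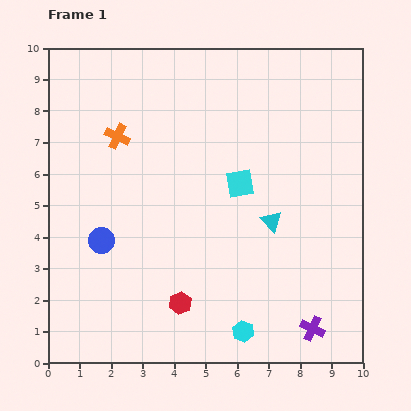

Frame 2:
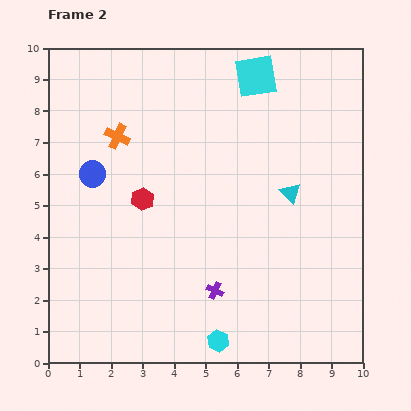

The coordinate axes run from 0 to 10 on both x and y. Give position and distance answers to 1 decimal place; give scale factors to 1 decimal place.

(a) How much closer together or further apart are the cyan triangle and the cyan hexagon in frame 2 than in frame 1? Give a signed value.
+1.6

Distance in frame 1: 3.6. Distance in frame 2: 5.2.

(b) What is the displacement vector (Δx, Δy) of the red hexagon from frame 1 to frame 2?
(-1.2, 3.3)

The red hexagon was at (4.2, 1.9) in frame 1 and (3.0, 5.2) in frame 2.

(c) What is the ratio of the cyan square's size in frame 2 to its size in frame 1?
1.5×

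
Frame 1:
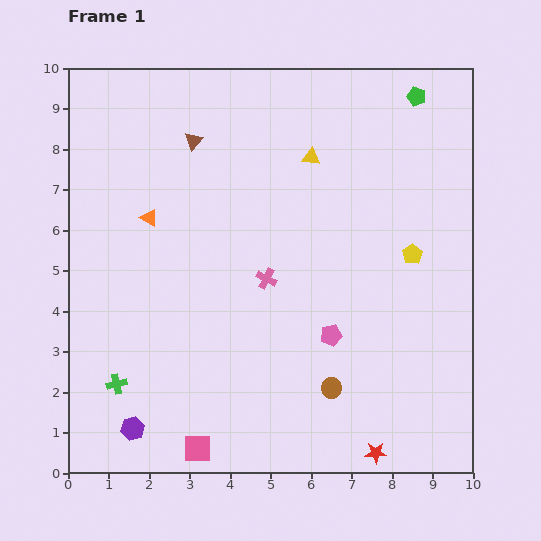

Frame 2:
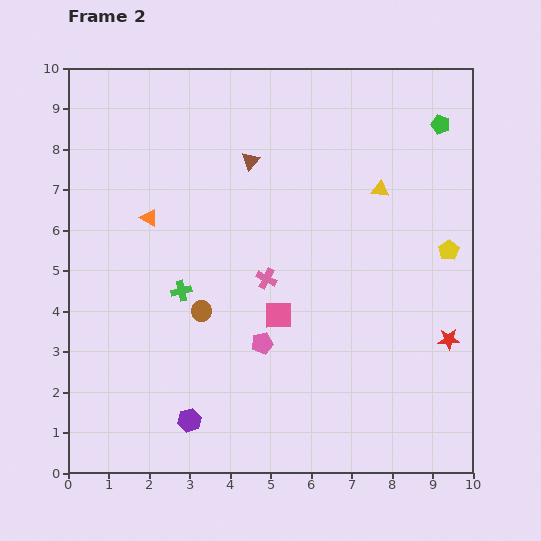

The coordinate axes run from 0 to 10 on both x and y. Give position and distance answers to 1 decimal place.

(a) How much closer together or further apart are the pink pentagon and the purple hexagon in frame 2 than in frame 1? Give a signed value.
-2.8

Distance in frame 1: 5.4. Distance in frame 2: 2.6.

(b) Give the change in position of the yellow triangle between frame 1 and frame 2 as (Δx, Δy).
(1.7, -0.8)

The yellow triangle was at (6.0, 7.8) in frame 1 and (7.7, 7.0) in frame 2.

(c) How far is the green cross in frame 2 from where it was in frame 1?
2.8

The green cross moved from (1.2, 2.2) to (2.8, 4.5), a distance of √(1.6² + 2.3²) ≈ 2.8.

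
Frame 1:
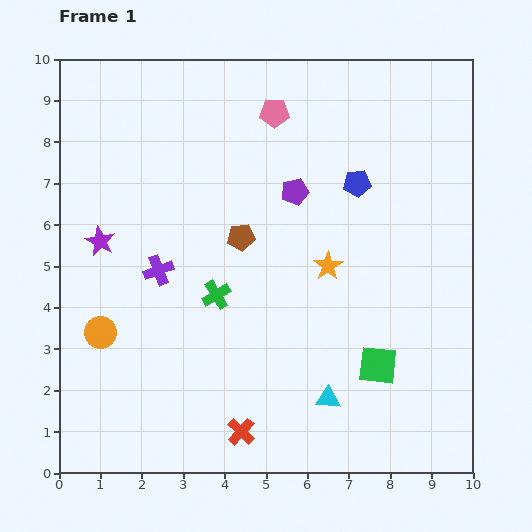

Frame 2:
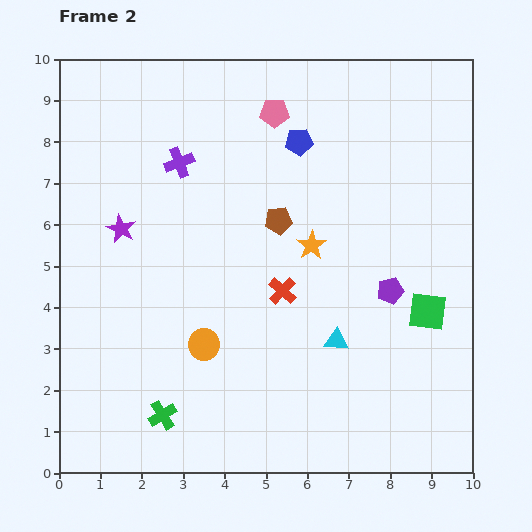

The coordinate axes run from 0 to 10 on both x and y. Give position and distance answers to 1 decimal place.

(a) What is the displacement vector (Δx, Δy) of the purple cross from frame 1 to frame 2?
(0.5, 2.6)

The purple cross was at (2.4, 4.9) in frame 1 and (2.9, 7.5) in frame 2.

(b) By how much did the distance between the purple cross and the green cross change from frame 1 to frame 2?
+4.6

Distance in frame 1: 1.5. Distance in frame 2: 6.1.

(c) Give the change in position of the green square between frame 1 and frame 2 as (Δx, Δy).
(1.2, 1.3)

The green square was at (7.7, 2.6) in frame 1 and (8.9, 3.9) in frame 2.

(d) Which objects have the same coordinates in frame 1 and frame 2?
the pink pentagon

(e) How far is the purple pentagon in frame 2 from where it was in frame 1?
3.3

The purple pentagon moved from (5.7, 6.8) to (8.0, 4.4), a distance of √(2.3² + 2.4²) ≈ 3.3.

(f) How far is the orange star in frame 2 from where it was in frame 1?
0.6

The orange star moved from (6.5, 5.0) to (6.1, 5.5), a distance of √(0.4² + 0.5²) ≈ 0.6.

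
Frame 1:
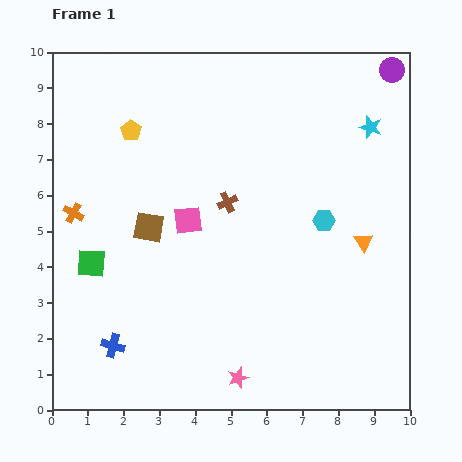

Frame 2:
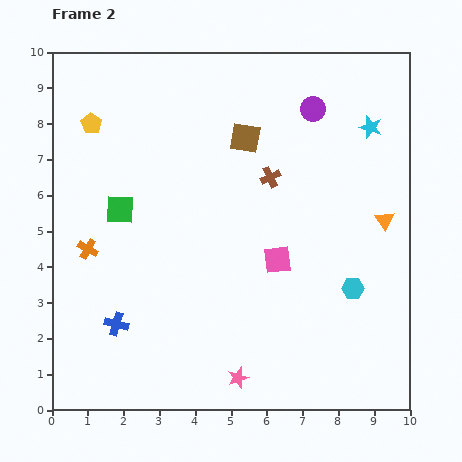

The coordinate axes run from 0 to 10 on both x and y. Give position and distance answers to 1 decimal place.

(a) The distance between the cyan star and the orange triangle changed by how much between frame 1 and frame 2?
-0.6

Distance in frame 1: 3.2. Distance in frame 2: 2.6.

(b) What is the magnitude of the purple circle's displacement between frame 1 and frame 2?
2.5

The purple circle moved from (9.5, 9.5) to (7.3, 8.4), a distance of √(2.2² + 1.1²) ≈ 2.5.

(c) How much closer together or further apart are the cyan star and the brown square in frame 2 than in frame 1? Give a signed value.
-3.3

Distance in frame 1: 6.8. Distance in frame 2: 3.5.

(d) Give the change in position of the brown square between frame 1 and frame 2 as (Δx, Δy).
(2.7, 2.5)

The brown square was at (2.7, 5.1) in frame 1 and (5.4, 7.6) in frame 2.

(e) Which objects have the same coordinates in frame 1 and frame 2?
the pink star, the cyan star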